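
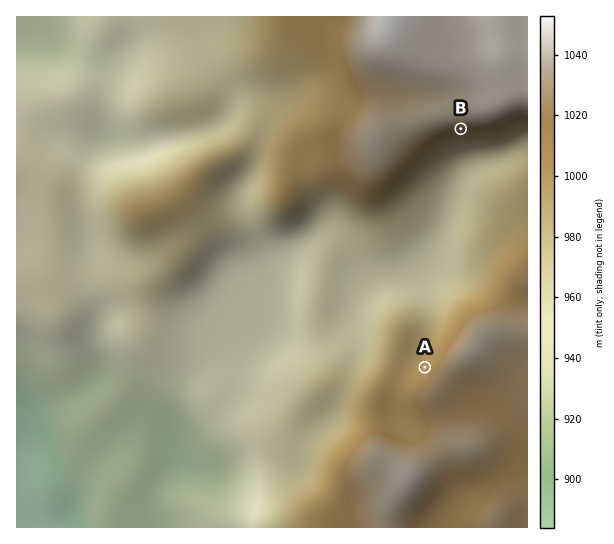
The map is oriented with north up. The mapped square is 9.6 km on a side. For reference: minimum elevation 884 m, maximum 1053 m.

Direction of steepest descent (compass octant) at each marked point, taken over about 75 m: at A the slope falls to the NW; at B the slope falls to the S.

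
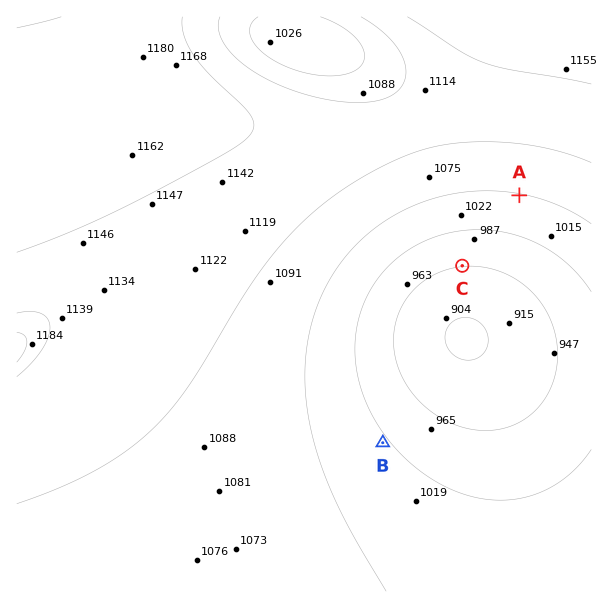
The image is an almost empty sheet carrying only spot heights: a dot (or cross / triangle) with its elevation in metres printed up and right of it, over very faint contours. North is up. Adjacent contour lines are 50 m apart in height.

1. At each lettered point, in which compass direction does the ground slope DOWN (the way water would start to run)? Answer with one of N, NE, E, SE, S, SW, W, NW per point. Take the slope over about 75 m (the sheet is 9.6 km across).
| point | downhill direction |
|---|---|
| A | S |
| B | NE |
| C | S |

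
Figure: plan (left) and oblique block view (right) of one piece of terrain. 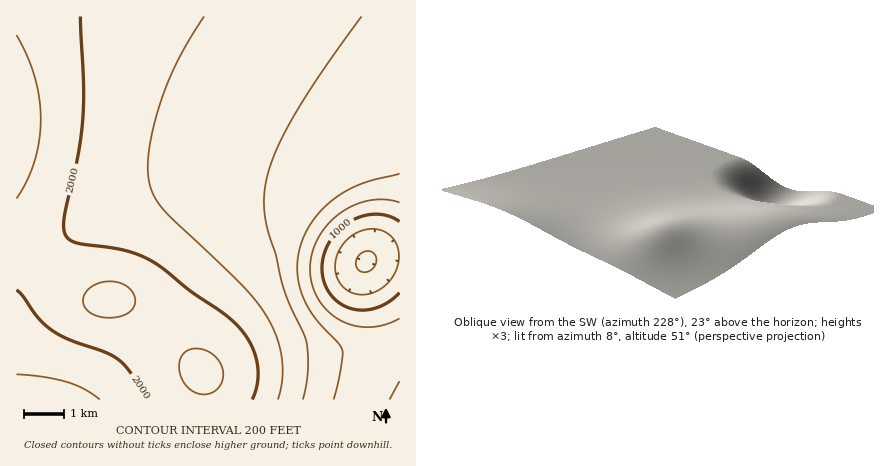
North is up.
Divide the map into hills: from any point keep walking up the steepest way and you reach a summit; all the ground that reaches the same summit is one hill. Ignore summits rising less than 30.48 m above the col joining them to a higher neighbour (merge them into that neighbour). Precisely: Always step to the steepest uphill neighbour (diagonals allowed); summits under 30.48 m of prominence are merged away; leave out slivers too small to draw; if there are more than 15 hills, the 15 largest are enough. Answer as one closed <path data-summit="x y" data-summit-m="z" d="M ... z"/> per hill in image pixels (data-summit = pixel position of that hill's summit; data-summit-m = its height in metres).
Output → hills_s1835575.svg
<path data-summit="16 124" data-summit-m="712" d="M400 16l-384 0 0 274 30-36 48-36 56-28 26-8 26-4 54 2 54 14 8 6 18 18 20 26 10 17 14-4 20-1z"/><path data-summit="108 300" data-summit-m="687" d="M240 178l-48 1-42 11-56 28-48 36-21 24-9 14 0 108 384 0 0-144-20 1-14 4-20-31-32-34-38-12z"/>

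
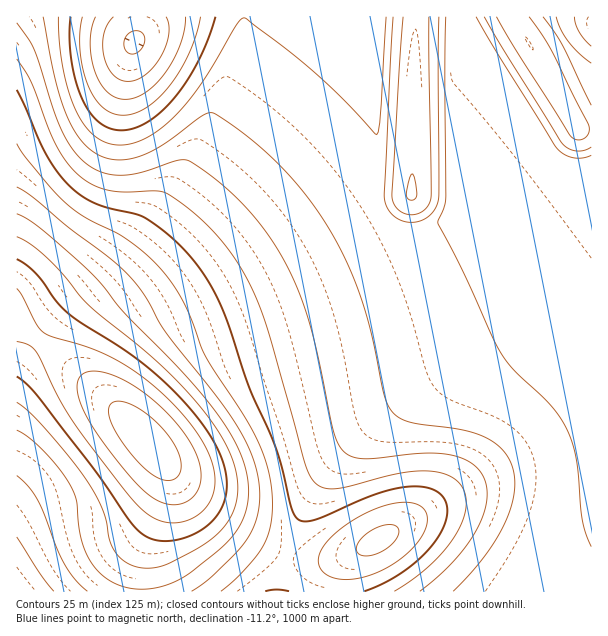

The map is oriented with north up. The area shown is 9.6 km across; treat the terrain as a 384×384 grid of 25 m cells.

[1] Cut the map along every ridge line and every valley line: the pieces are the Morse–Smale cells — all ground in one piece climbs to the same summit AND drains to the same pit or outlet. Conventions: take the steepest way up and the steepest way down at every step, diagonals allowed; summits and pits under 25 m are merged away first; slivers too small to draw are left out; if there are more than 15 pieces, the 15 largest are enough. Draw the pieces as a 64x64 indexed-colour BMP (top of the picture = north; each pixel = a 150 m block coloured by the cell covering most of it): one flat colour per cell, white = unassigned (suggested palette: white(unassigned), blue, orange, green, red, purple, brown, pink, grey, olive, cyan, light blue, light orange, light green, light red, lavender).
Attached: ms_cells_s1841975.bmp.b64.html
<image width="64" height="64" href="data:image/bmp;base64,Qk12CAAAAAAAAHYAAAAoAAAAQAAAAEAAAAABAAQAAAAAAAAIAAATCwAAEwsAABAAAAAAAAAA////ALR3HwAOf/8ALKAsACgn1gC9Z5QAS1aMAMJ34wB/f38AIr28AM++FwDox64AeLv/AIrfmACWmP8A1bDFAERERERERERmZmZmZmZmaqqqozMzMzMzMzMzMzMzMzMzRERERERERGZmZmZmZmZqqqqqMzMzMzMzMzMzMzMzMzNEREREREREZmZmZmZmZmaqqqozMzMzMzMzMzMzMzMzM0RERERERERmZmZmZmZmZqqjqqMzMzMzMzMzMzMzMzMzRERERERERGZmZmZmZmZiMzMzMzMzMzMzMzMzMzMzMzNERERERERERmZmZmZmYiIjMzMzMzMzMzMzMzMzMzMzM0RERERERERGZmZmZmIiIiMzMzMzMzMzMzMzMzMzMzMzRERERERERERmZmZmIiIiIzMzMzMzMzMzMzMzMzMzMzNERERERERERGZmZiIiIiIiMzMzMzMzMzMzMzMzMzMzM0REREREREREZmZiIiIiIiIzMzMzMzMzMzMzMzMzMzMzRERERERERERGZiIiIiIiIiMzMzMzMzMzMzMzMzMzMzNEREREREREREZiIiIiIiIiIzMzMzMzMzMzMzMzMzMzM0RERERERERERiIiIiIiIiIiMzMzMzMzMzMzMzMzMzMzRERERERERERCIiIiIiIiIiIjMzMzMzMzMzMzMzMzMzNERERERERERCIiIiIiIiIiIiIzMzMzMzMzMzMzMzMzM0REREREREREIiIiIiIiIiIiIjMzMzMzMzMzMzMzMzMzREREREREREIiIiIiIiIiIiIiIzMzMzMzMzMzMzMzMzNEREREREREIiIiIiIiIiIiIiIiMzMzMzMzMzMzMzMzM0REREREREIiIiIiIiIiIiIiIiIiMzMzMzMzMzMzMzMzREREREREIiIiIiIiIiIiIiIiIiIjMzMzMzMzMzMzMzNEREREREIiIiIiIiIiIiIiIiIiIiIzMzMzMzMzMzMzM0REREREEiIiIiIiIiIiIiIiIiIiIiIzMzMzMzMzMzMzREREREESIiIiIiIiIiIiIiIiIiIiIiMzMzMzMzMzMzNEREREERIiIiIiIiIiIiIiIiIiIiIiIiMzMzMzMzMzM0REREERESIiIiIiIiIiIiIiIiIiIiIiIjMzMzMzMzMzRERBEREREiIiIiIiIiIiIiIiIiIiIiIiIjMzMzMzMzNERBERERESIiIiIiIiIiIiIiIiIiIiIiIiIjMzMzMzM0RBEREREREiIiIiIiIiIiIiIiIiIiIiIiIiIjMzMzMzRBERERERERIiIiIiIiIiIiIiIiIiIiIiIiIiIjMzMzMRERERERERESIiIiIiIiIiIiIiIiIiIiIiIiIiIjMzMxERERERERERESIiIiIiIiIiIiIiIiIiIiIiIiIiIzMzERERERERERERERIiIiIiIiIiIiIiIiIiIiIiIiIiIzMRERERERERERERERIiIiIiIiIiIiIiIiIiIiIiIiIiMxERERERERERERERERIiIiIiIiIiIiIiIiIiIiIiIiIiERERERERERERERERERIiIiIiIiIiIiIiIiIiIiIiIiIRERERERERERERERERERIiIiIiIiIiIiIiIiIiIiIiIhERERERERERERERERERERIiIiIiIiIiIiIiIiIiIiIiERERERERERERERERERERERIiIiIiIiIiIiIiIiIiIiIRERERERERERERERERERERERIiIiIiIiIiIiIiIiIiIhERERERERERERERERERERERESIiIiIiIiIiIiIiIiIiERERERERERERERERERERERERESIiVVVSIiIiIiIiIiIRERERERERERERERERERERERERESVVVVVSIiIiIiIiIhERERERERERERERERERERERERERhVVVVVUiIiIiIiIiERERERERERERERERERERERERERGIhVVVVVUiIiIiIiIREREREREREREREREREREREREREYiIVVVVVVIiIiIiIhERERERERERERERERERERERERERiIhVVVVVVSIiIiIiERERERERERERERERERERERERERGIiFVVVVVVVSIiIiIREREREREREREREREREREREREREYiIVVVVVVVVUiIndxERERERERERERERERERERERERERiIhVVVVVVVVVJ3d3ERERERERERERERERERERERERERGIiFVVVVVVVVVXd3cREREREREREREREREREREREREREYiIVVVVVVVVVXd3dxERERERERERERERERERERERERERiIhVVVVVVVVXd3d3ERERERERERERERERERERERERERGIiFVVVVVVVVd3d5kREREREREREREREREREREREREREYiIVVVVVVVVd3d5mRERERERERERERERERERERERERERiIhVVVVVVVV3d3mZERERERERERERERERERERERERERGIiFVVVVVVV3d3mZkREREREREREREREREREREREREREYiIVVVVVVV3d3eZmRERERERERERERERERERERERERERiIhVVVVVVXd3eZmbERERERERERERERERERERERERERGIiFVVVVVXd3d5mZsREREREREREREREREREREREREREYiIVVVVVXd3d5mZuxERERERERERERERERERERERERERiIhVVVVVd3d5mZu7ERERERERERERERERERERERERERGIiFVVVVd3d3mZm7sREREREREREREREREREREREREREYiIVVVVV3d3mZm7uxERERERERERERERERERERERERERiIhVVVV3d3mZmbu7"/>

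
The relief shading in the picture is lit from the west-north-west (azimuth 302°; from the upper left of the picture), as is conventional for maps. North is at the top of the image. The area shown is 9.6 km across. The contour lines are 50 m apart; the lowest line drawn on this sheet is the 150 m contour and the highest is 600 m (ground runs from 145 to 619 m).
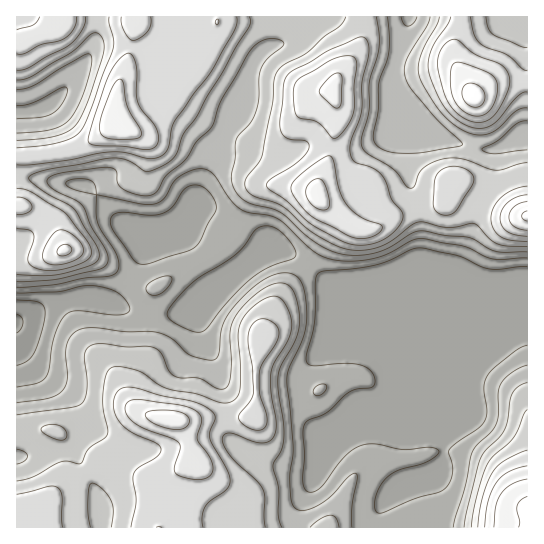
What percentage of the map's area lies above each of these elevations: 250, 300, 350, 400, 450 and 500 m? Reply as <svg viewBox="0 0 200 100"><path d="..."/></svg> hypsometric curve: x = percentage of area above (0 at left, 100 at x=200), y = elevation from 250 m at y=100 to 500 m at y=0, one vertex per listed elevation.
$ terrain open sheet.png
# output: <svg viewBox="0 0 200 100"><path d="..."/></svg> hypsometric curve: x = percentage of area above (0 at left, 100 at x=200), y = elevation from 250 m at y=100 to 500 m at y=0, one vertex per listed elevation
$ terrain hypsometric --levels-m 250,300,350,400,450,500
<svg viewBox="0 0 200 100"><path d="M160 100l-26-20-25-20-29-20-31-20-30-20"/></svg>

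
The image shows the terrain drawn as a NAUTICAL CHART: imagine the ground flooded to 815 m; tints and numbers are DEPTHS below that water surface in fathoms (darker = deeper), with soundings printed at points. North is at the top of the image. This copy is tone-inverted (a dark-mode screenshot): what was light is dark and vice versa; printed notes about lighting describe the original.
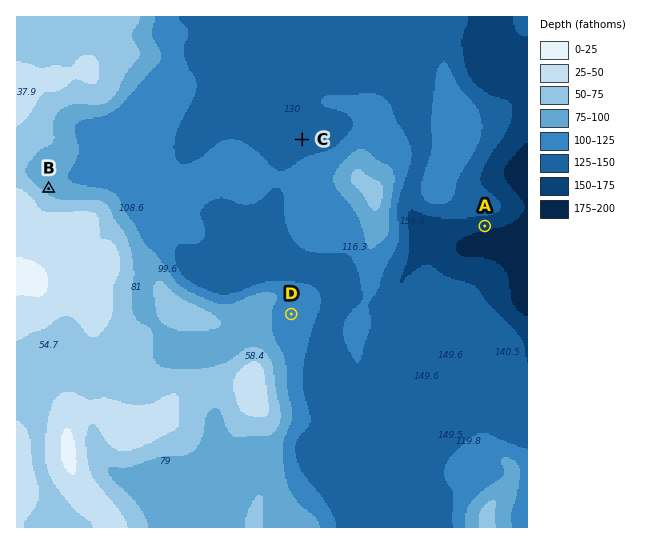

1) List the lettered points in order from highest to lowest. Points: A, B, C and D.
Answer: B D C A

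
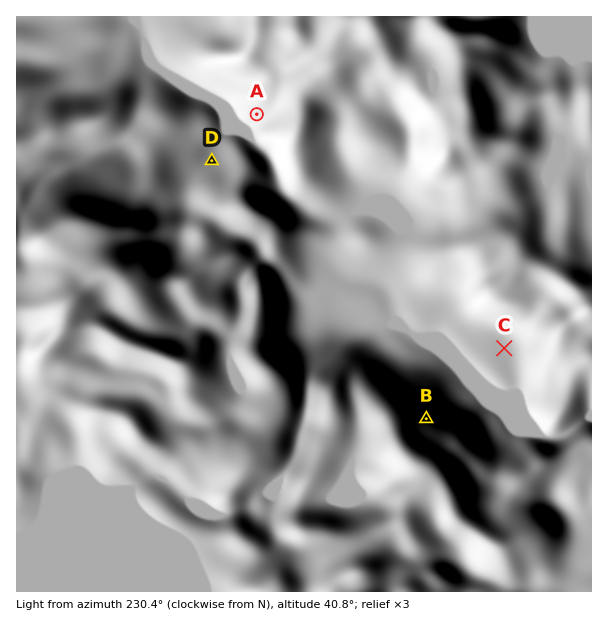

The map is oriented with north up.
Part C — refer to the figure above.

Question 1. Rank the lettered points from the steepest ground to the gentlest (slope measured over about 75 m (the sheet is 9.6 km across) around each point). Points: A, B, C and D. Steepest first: B A D C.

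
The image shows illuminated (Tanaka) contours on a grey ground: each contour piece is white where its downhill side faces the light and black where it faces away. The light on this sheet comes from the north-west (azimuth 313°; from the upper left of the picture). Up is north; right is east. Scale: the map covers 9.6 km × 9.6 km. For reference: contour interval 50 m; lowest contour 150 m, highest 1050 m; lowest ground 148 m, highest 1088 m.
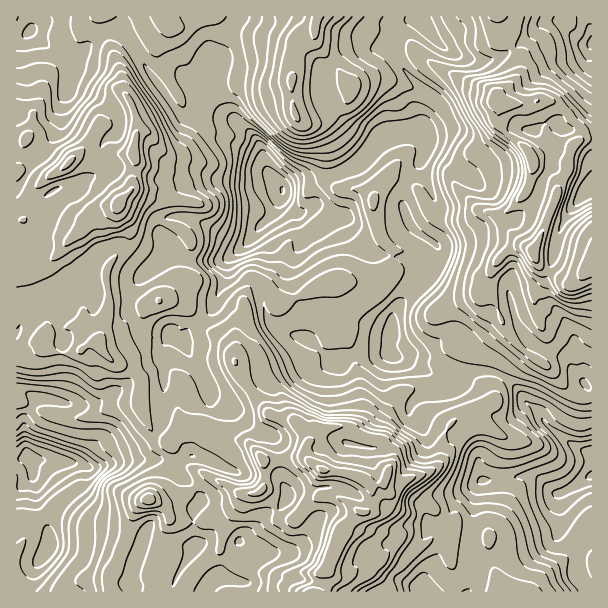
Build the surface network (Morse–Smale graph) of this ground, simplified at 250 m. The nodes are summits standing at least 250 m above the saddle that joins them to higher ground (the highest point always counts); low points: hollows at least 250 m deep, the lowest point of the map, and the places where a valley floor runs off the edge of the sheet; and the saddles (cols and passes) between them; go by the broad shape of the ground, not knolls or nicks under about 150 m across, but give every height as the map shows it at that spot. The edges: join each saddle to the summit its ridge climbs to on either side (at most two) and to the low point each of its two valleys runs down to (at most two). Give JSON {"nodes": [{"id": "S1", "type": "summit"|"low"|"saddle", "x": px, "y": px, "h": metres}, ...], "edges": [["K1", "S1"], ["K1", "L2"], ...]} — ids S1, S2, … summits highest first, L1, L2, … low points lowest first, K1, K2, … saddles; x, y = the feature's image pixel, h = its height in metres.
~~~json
{"nodes": [
{"id": "S1", "type": "summit", "x": 591, "y": 269, "h": 1088},
{"id": "S2", "type": "summit", "x": 323, "y": 470, "h": 1067},
{"id": "S3", "type": "summit", "x": 119, "y": 206, "h": 981},
{"id": "S4", "type": "summit", "x": 315, "y": 29, "h": 871},
{"id": "L1", "type": "low", "x": 282, "y": 191, "h": 148},
{"id": "L2", "type": "low", "x": 30, "y": 461, "h": 164},
{"id": "L3", "type": "low", "x": 591, "y": 476, "h": 188},
{"id": "L4", "type": "low", "x": 591, "y": 44, "h": 432},
{"id": "K1", "type": "saddle", "x": 513, "y": 48, "h": 753},
{"id": "K2", "type": "saddle", "x": 156, "y": 435, "h": 696},
{"id": "K3", "type": "saddle", "x": 396, "y": 35, "h": 585},
{"id": "K4", "type": "saddle", "x": 105, "y": 33, "h": 577},
{"id": "K5", "type": "saddle", "x": 470, "y": 534, "h": 568},
{"id": "K6", "type": "saddle", "x": 272, "y": 293, "h": 565},
{"id": "K7", "type": "saddle", "x": 500, "y": 374, "h": 541}],
"edges": [["K1", "S1"], ["K1", "L1"], ["K1", "L4"], ["K2", "S2"], ["K2", "S3"], ["K2", "L1"], ["K2", "L2"], ["K3", "S1"], ["K3", "S4"], ["K3", "L1"], ["K4", "S3"], ["K4", "S4"], ["K4", "L1"], ["K5", "S2"], ["K5", "L1"], ["K5", "L3"], ["K6", "S1"], ["K6", "S2"], ["K6", "L1"], ["K7", "S1"], ["K7", "S2"], ["K7", "L1"], ["K7", "L3"]]}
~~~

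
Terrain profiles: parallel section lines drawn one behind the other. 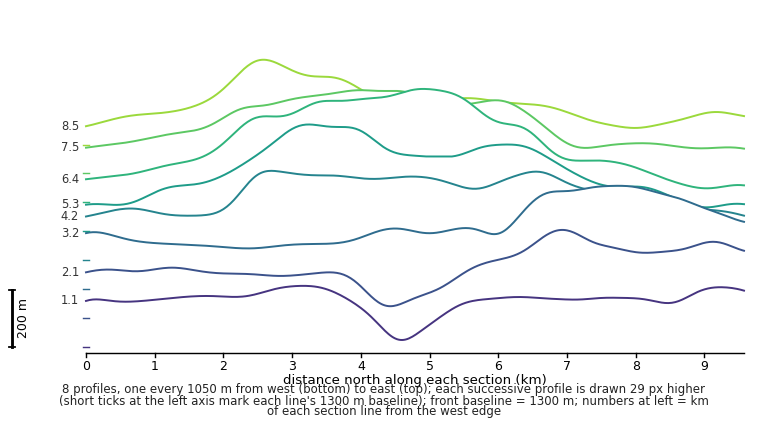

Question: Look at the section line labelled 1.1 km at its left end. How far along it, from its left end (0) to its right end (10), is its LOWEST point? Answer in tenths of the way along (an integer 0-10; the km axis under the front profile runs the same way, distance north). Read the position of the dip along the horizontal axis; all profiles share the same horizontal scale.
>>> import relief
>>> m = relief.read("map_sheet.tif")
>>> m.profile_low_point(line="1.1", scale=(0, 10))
5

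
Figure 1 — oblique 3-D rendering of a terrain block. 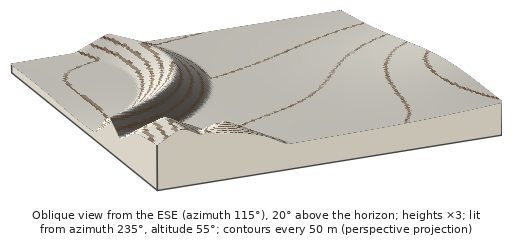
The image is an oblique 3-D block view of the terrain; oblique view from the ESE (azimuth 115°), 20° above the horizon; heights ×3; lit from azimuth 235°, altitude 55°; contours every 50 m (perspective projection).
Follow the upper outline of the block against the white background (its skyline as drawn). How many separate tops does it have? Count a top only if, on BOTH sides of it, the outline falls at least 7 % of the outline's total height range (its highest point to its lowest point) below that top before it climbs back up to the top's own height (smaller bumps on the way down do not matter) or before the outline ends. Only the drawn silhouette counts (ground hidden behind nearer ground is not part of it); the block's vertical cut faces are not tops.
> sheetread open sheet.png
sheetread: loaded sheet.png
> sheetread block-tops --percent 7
2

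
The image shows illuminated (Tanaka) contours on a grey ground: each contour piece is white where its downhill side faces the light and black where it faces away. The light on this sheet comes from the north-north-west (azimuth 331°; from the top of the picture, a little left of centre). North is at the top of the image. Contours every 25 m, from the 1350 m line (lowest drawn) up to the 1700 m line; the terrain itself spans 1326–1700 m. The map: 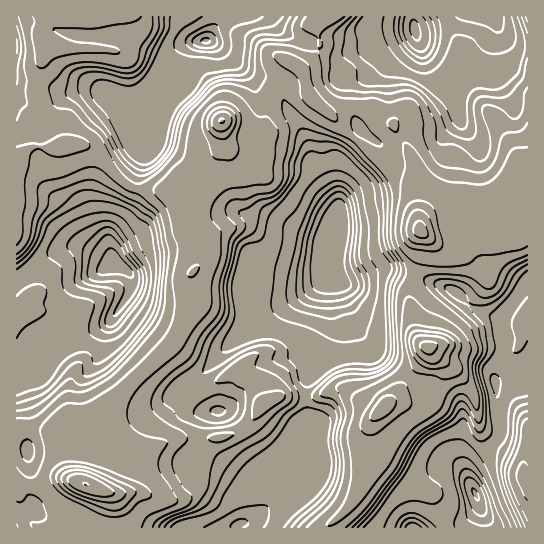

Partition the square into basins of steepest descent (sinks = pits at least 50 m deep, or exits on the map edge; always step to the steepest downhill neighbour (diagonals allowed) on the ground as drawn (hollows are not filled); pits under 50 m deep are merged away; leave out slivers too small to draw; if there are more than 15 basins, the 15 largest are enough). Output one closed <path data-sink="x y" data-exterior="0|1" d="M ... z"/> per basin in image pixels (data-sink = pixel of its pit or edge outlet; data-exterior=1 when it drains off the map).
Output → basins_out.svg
<path data-sink="334 235" data-exterior="0" d="M303 75l-29 16-5 4-4 28-4 8-7 8-17 5-8 0-3-4-1 6-5 5-5 14-9 8-15 8-6 6-1 14 3 9 0 13 13 15 5 12 0 5-14 20 2 30-4 12-16 28-48 42-6 10-18 16-6 14-24-6-10 0-11 10-28-3-6 3 1 97 90 0 4-17 0-14-2-5 30 0 22 8 22-1 14-14 2-16 10-27 6-5 14-1 14-7 10-10 10-16 16-7 34 1 26-9 8 3 27 18 7 2 19-20 24-32 4-12-8-5-5-9-6-26 4-33 8-25-2-34 5-21-7-27-10-21-17-25-17-12-19-4-8 2-12 6-7-1-16-15z"/><path data-sink="115 265" data-exterior="0" d="M79 144l-14 4-32-1-6 2-11 13 1 269 5-3 28 3 11-10 10 0 24 6 6-14 33-34 32-27 14-17 13-30-2-30 14-20 0-5-5-12-13-15-4-32-17 1-33-4-12-7-26-30z"/><path data-sink="475 494" data-exterior="0" d="M501 212l-10 4-54 0-14 7-3 6 1 20-8 25-4 33 6 26 5 9 8 5 0 4-28 40-27 27-2 7 4 26 6 14 30 23 19 7 6 7 9 26 83-1 0-50-4-3 0-23 4-10 0-208-9-1z"/><path data-sink="206 41" data-exterior="0" d="M321 16l-228 0 0 30-2 2-26 0-10-4-14-2 2 13-7 39 5 8 8 23 8 8 6 14 16-3 12 4 14 13 17 20 11 7 48 4 10-11 15-8 9-8 5-14 5-5 0-9 4 7 8 0 17-5 7-8 4-8 4-28 5-4 27-14 2-4-6-7 6 1 4-3 12-14 1-9-4-18z"/><path data-sink="415 30" data-exterior="0" d="M527 16l-205 0-5 5-1 8 4 18-13 17-8 3 4 4 5 20 3 6 19 16 24-8 19 4 20 16 14 21 13 29 4 19-5 21 2 13 2-5 14-7 58-1 6-4 16-22 11-3z"/><path data-sink="241 523" data-exterior="0" d="M339 388l-26 9-34-1-16 7-10 16-10 10-14 7-14 1-6 5-10 27-2 16-14 14-22 1-22-8-30 0 2 5 0 14-3 16 218 1 23-22 11-19 7-25 6-12-2-25 2-7 7-7-6-2-27-18z"/><path data-sink="413 527" data-exterior="1" d="M374 447l-21 54-26 26 116 1 1-3-9-26-5-4-19-7-26-20-8-10z"/><path data-sink="17 46" data-exterior="1" d="M49 16l-33 1 1 144 10-12 6-2 32 0-4-2-4-12-8-8-8-23-5-8 7-39-3-24z"/>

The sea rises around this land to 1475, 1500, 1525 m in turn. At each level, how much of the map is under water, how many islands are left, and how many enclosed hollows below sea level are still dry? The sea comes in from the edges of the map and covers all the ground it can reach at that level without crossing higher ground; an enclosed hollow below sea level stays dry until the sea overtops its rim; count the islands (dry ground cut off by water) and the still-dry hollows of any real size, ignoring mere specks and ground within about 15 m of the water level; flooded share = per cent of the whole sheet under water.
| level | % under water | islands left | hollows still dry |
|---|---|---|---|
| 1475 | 24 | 0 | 1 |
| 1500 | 42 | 0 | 1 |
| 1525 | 51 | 0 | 0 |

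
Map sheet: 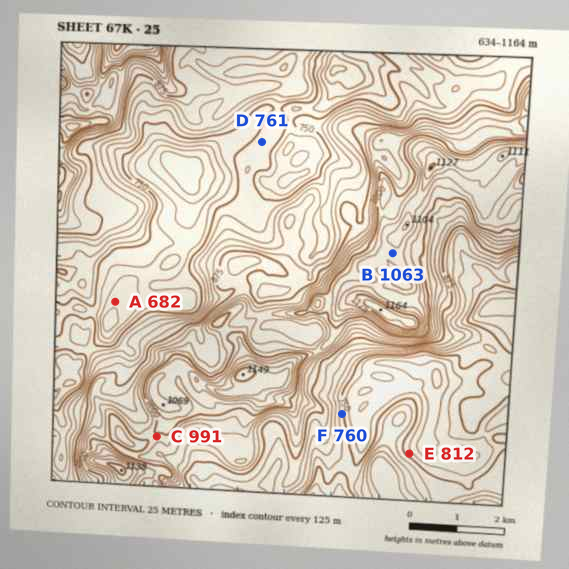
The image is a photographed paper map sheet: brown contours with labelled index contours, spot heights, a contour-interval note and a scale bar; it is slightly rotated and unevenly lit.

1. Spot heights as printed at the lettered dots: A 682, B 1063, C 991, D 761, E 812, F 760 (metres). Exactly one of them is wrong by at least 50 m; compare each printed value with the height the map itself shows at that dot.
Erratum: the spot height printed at E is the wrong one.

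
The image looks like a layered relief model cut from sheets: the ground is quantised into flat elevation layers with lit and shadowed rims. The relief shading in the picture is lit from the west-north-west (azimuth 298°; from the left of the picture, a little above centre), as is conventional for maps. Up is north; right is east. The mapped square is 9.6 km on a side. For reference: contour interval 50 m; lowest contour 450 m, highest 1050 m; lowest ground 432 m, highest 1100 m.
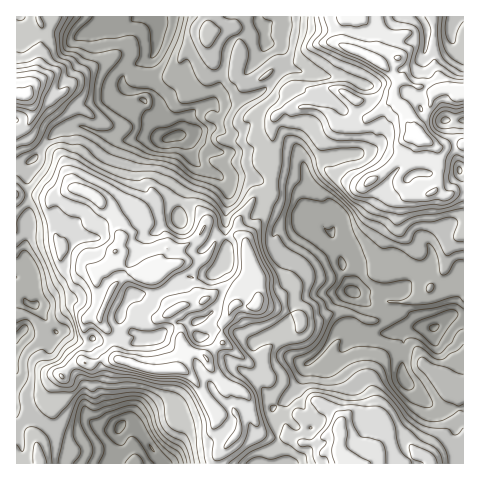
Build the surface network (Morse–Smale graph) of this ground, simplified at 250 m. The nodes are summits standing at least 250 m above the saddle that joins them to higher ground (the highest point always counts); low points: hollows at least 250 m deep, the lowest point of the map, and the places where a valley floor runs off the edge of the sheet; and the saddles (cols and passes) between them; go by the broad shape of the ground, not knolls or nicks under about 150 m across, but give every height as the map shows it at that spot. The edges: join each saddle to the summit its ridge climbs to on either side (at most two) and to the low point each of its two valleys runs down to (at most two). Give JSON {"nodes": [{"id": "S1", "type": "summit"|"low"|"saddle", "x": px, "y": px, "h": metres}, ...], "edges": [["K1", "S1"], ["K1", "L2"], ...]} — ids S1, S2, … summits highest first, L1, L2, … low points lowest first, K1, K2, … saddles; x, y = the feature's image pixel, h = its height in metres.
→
{"nodes": [
{"id": "S1", "type": "summit", "x": 167, "y": 370, "h": 1100},
{"id": "S2", "type": "summit", "x": 354, "y": 50, "h": 1094},
{"id": "S3", "type": "summit", "x": 26, "y": 95, "h": 1084},
{"id": "L1", "type": "low", "x": 176, "y": 136, "h": 432},
{"id": "L2", "type": "low", "x": 120, "y": 427, "h": 432},
{"id": "L3", "type": "low", "x": 434, "y": 328, "h": 444},
{"id": "L4", "type": "low", "x": 452, "y": 21, "h": 710},
{"id": "K1", "type": "saddle", "x": 413, "y": 84, "h": 1003},
{"id": "K2", "type": "saddle", "x": 28, "y": 195, "h": 790},
{"id": "K3", "type": "saddle", "x": 272, "y": 182, "h": 769},
{"id": "K4", "type": "saddle", "x": 42, "y": 146, "h": 722},
{"id": "K5", "type": "saddle", "x": 130, "y": 70, "h": 560}],
"edges": [["K1", "S2"], ["K1", "L1"], ["K1", "L4"], ["K2", "S1"], ["K2", "L1"], ["K2", "L2"], ["K3", "S2"], ["K3", "S1"], ["K3", "L1"], ["K3", "L3"], ["K4", "S1"], ["K4", "S3"], ["K4", "L1"], ["K5", "S2"], ["K5", "S3"], ["K5", "L1"]]}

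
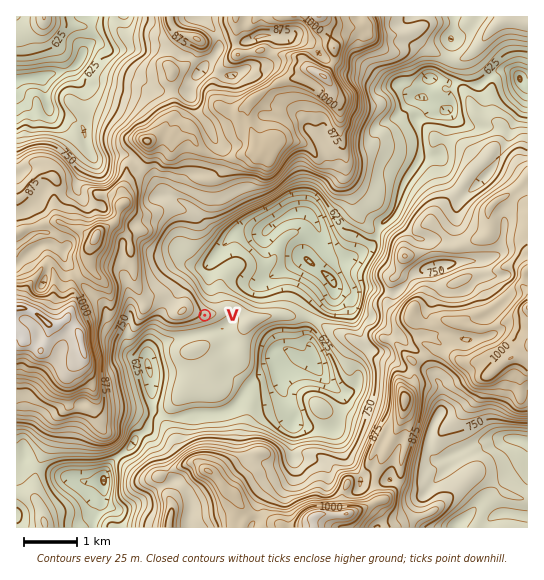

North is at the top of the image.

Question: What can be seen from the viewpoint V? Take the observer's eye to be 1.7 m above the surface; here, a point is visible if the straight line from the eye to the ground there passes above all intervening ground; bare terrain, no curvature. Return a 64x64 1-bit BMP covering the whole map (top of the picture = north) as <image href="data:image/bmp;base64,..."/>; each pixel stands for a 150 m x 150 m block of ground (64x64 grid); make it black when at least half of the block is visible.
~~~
<image width="64" height="64" href="data:image/bmp;base64,Qk0+AgAAAAAAAD4AAAAoAAAAQAAAAEAAAAABAAEAAAAAAAACAAATCwAAEwsAAAIAAAAAAAAA////AAAAAAABgAAAsAAAAACAAAP4AAAAAAAAB7/gAAAAAAAGH/wAAAAAABwfjgAAAAAAPB+IAAAAA8B4H+gAAAAH8fwf8AAAAAf/+B/wAAAAA///P/gAAAAB////+AAAAAw////8AAAAHD//jn0AAAAfAA8MfwAAAB8ABAx/AAAAPwAAD/+AAAA/AAAP/4AAAD4P4Af/AAAAPA/wAN8AYAB4B/AA38DwAHAB8ADfwTgAYAH4AP+H/ADgB/gA7zA/AMAD+AHsYA8AwAB4Ad/AAwGAABgAH4ABAQAHnAAfgAEAAAZwAB/AAQAAAAAAHMAAAAAAAAAe4AAAAAAAAB5gAgAAAAAAPgMDAAAAAAA/AA8AAAAAAD+ABwAAAAAA/wADAAAAAAH/AAMAAIAAP/8AAQAAQ4Az8/AAAAT/4Afh8AAABz/8D+DwIAAHA///+HAwAAMP///gcAAAAR///8AwAAAB////wBEBAAD8f//AAYEAAP///8ADxwAB/5w9gAPmAAPuADiAAeAAAEQAAIABAAAAAAAAgAAAAAAAAACAAAAAAAAAAYAAQAAAAAABgAAAAAAAAAMAAAAAAAAAAAAAAAAAAAACAAAAAAAAAAAAAAAAAAAAAAAAAAAAAAAAAAAAAAAAAAAAAAAAAAAAAAAAAAAAAAAAAAAAAAAAAAAAAAAAAAAAAAAAAA=="/>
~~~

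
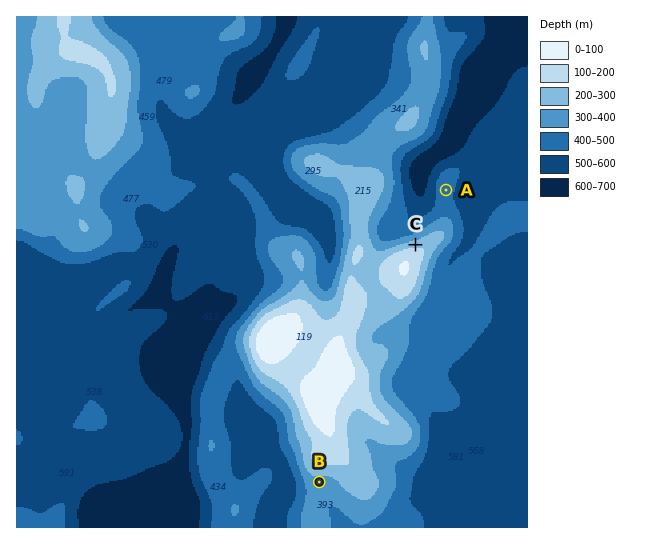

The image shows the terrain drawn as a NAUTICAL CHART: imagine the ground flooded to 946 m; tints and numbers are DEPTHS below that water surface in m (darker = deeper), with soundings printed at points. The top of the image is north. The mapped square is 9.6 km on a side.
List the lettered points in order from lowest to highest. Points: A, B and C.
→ A B C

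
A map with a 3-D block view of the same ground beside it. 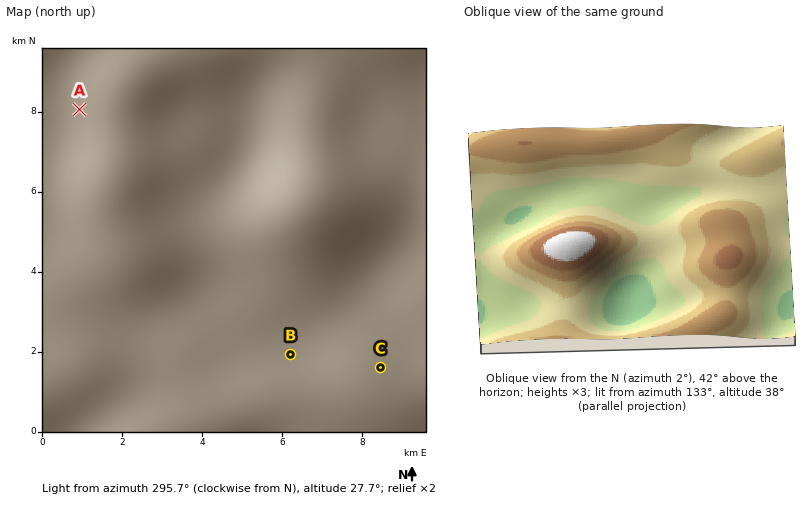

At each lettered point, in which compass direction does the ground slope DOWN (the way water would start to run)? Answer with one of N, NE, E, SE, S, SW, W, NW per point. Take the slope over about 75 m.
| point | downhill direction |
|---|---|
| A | W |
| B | N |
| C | N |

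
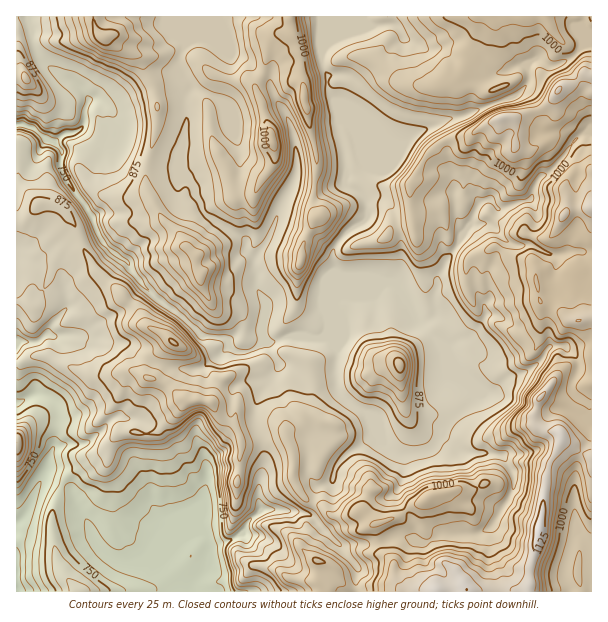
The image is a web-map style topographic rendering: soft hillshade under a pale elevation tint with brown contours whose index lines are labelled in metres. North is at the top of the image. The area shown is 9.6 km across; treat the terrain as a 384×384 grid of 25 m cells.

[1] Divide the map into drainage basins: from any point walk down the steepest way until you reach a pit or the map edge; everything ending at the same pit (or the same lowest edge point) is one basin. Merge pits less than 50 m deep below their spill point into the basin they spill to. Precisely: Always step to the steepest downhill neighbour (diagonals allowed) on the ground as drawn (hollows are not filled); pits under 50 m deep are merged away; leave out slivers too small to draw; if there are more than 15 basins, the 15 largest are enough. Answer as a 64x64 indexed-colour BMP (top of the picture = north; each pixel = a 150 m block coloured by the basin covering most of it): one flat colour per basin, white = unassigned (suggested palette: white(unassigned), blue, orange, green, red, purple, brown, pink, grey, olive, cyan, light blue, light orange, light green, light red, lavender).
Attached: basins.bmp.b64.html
<image width="64" height="64" href="data:image/bmp;base64,Qk12CAAAAAAAAHYAAAAoAAAAQAAAAEAAAAABAAQAAAAAAAAIAAATCwAAEwsAABAAAAAAAAAA////ALR3HwAOf/8ALKAsACgn1gC9Z5QAS1aMAMJ34wB/f38AIr28AM++FwDox64AeLv/AIrfmACWmP8A1bDFABERERERERERERERERERERERERERERERERERERETMzMzERERERERERERERERERERERERERERERERERERERMzMzMREREREREREREREREREREREREREREREREREREREzMzMxERERERERERERERERERERERERERERERERERERETMzMzEREREREREREREREREREREREREREREREREREREREzMzMRERERERERERERERERERERERERERERERERERERETMzMxERERERERERERERERERERERERERERERERERERERMzMzEREREREREREREREREREREREREREREREREREREREzMzMREREREREREREREREREREREREREiIhERERERERETMzMxERERERERERERERERERERERERESIiIREREREREREzMzERERERERERERERERERERERERERIiIiIRERERERETMzMREREREREREREREREREREREREREiIiIiIiIRERERMzMxEREREREREREREREREREREREREiIiIiIiIiIhEREzMzERERERERERERERERERERERESIiIiIiIiIiIiERETMzMRERERERERERERERERERERESIiIiIiIiIiIiIiIiMzMxERERERERERERERERERERERIiIiIiIiIiIiIiIiIjMxERERERERERERERERERERERESIiIiIiIiIiIiIiIiMRERERERERERERERERESIhERERIiIiIiIiIiIiIiIiIRERERERERERERERERESIiIiEREiIiIiIiIiIiIiIiERERERERERERERERERESIiIiIiIiIiIiIiIiIiIiIiIRERERERERERERERERESIiIiIiIiIiIiIiIiIiIiIiIhERERERERERERERERIiIiIiIiIiIiIiIiIiIiIiIiIiERERERERERERERESIiIiIiIiIiIiIiIiIiIiIiIiIiIhERERERERERERESIiIiIiIiIiIiIiIiIiIiIiIiIiIiIREREREREREREiIiIiIiIiIiIiIiIiIiIiIiIiIiIiIhERERERERERERIiIiIiIiIiIiIiIiIiIiIiIiIiIiIiEREREREREREREiIiIiIiIiIiIiIiIiIiIiIiIiIiIiIREREREREREREREiIiIiIiIiIiIiIiIiIiIiIiIiIiIhERERERERERERESIiIiIiIiIiIiIiIiIiIiIiIiIiIiIREREREREREREiIiIiIiIiIiIiIiIiIiIiIiIiIiIiIhEREREREREREiIiIiIiIiIiIiIiIiIiIiIiIiIiIiIiEREREREREREiIiIiIiIiIiIiIiIiIiIiIiIiIiIiIiEREREREREREiIiIiIiIiIiIiIiIiIiIiIiIiIiIiIhEREREREREREiIiIiIiIiIiIiIiIiIiIiIiIiIiIiIiEREREREREREiIiIiIiIiIiIiIiIiIiIiIiIiIiIiIiIREREREREREiIiIiIiIiIiIiIiIiIiIiIiIiIiIiIiIhEREREREREiIiIiIiIiIiIiIiIiIiIiIiIiIiIiIiIhERERERERESIiIiIiIiIiIiIiIiIiIiIiIiIiIhIiIRERERERERESIiIiIiIiIiIiIiIiIiIiIiIiIiIhERERERERERERERIiIiIiIhIiIiIiIiIiIiIiIiIiIhEREREREREREREREiIiIiIhESIiIiIiIiIiIiIiIiIiEREREREREREhEREiIiIiIhERIiIiIiIiIiIiIiIiIiERERERERERESIREiIiIiIiERESIiIiIiIhEiIiIiIRIRERERERERERIiIiIiIiIiERERESIiIiIiEREiIiIhEREREREREREREiIiIiIiIiIREREREREiIiIRESIiIiERERERERERERESIiIiIiIiIRERERERESIiIhERERERERERERERERERERIiIiIiIiIhEREREREREiIiEREREREREREREREREREREiIiIiIiIiIRERERERERIiIRERERERERERERERERERESIiIiIiIiIhEREREREREiIhERERERERERERERERERERIiIiIiIiIiERERERERESIiEREREREREREREREREREREiIiIiIiIiIRERERERESIiIRERERERERERERERERERESIiIiIiIiIiERERERERIiIhERERERERERERERERERERIiIiIiIiIiIREREREREiIhEREREREREREREREREREREiIiIiIiIiIhERERERESIiERERERERERERERERERERESIiIiIiIiIiERERERESIiIRERERERERERERERERERERIiIiIiIiIiERERERERIiIhEREREREREREREREREREREiIiIiIiIiIREREREREiIiERERERERERERERERERERESIiIiIiIiIhERERERESIiIRERERERERERERERERERERIiIiIiIiIhEREREREREiIhEREREREREREREREREREREiIiIiIiIiERERERERESIhERERERERERERERERERERESIiIiIiIhERERERERERIiERERERERERERERERERERERIiIiIiIRERERERERERESIREREREREREREREREREREREiIiIiIRERERERERERERERERERERERERERERERERERESIiIiIhERERERERERERERERERERERERERERERERERER"/>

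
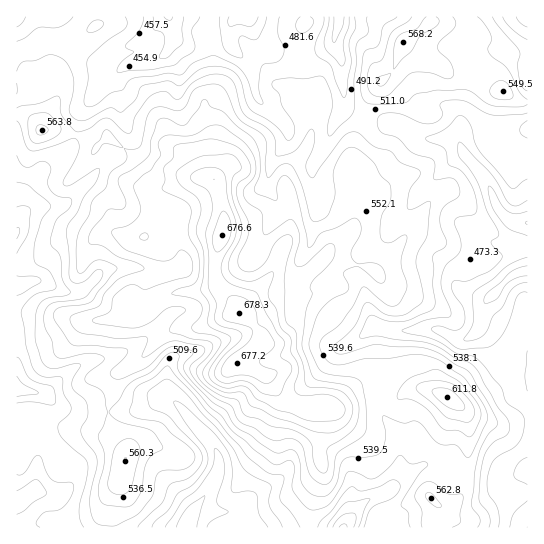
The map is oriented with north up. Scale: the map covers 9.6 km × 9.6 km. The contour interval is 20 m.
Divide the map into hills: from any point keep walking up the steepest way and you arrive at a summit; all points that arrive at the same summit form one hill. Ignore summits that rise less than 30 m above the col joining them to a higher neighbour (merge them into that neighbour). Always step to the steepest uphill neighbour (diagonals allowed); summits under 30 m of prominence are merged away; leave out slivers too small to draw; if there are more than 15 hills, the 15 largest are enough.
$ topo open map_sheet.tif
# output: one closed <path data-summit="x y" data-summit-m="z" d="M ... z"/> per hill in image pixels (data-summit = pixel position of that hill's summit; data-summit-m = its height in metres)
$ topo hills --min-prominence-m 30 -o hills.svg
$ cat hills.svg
<path data-summit="239 313" data-summit-m="678" d="M338 16l-322 1 1 74 20 0 25-14 16-5 16-1 4-3 22 2-37 39-7 28-7 13-33 27-12 20 0 12-8 22 1 272 14-11 11 0 8 3 11-2 10-8 4-10-4-10-10-9-11-3-8 3-5 5 0-24 15-26 0-8-3-6 13 11 24 5 52-2 21-11 11-1 38 39 11 19 0 12-3 8-9 17-15 17-5 12 0 5 204 0 2-14-9-20 9-8 3-5 4-15 0-19-7-18-9-11-4-9 0-12 7-14-3-33 5-20 48-1 18 10 8 1 11-5 7-7 25 23 9 4 13 0 0-225-19 7-38-2-9 4-3 4-4-4-30 0-28-16-19-3-31-11-3-3-3-47-6-13 0-11 4-10z"/><path data-summit="403 42" data-summit-m="568" d="M527 16l-188 0-4 19 0 11 6 13 3 47 9 6 16 5 28 6 28 16 30 0 4 4 3-4 9-4 20 0 10 2 17-2 10-6z"/><path data-summit="125 461" data-summit-m="560" d="M170 399l-11 1-21 11-43 2-29-4-9-4-6-5 0 15-14 22 0 24 5-5 8-3 11 3 10 9 4 10-4 10-10 8-11 2-8-3-11 0-13 9-2 2 0 24 170 1 6-17 15-17 9-17 3-8 0-12-11-19z"/><path data-summit="447 397" data-summit-m="612" d="M481 328l-7 7-11 5-8-1-18-10-48 1-5 20 3 33-7 14 0 12 4 9 9 11 7 18 0 19-6 21 28-22 12 0 17 10 39 4 16 0 22-8 0-114-22-6z"/><path data-summit="431 498" data-summit-m="563" d="M434 465l-12 0-38 29 8 15 1 19 135-1-1-55-21 7-16 0-39-4z"/><path data-summit="42 130" data-summit-m="564" d="M109 68l-11 0-4 3-21 2-36 18-21 0 1 140 7-22 0-12 4-10 17-19 24-18 7-13 7-28 36-38z"/>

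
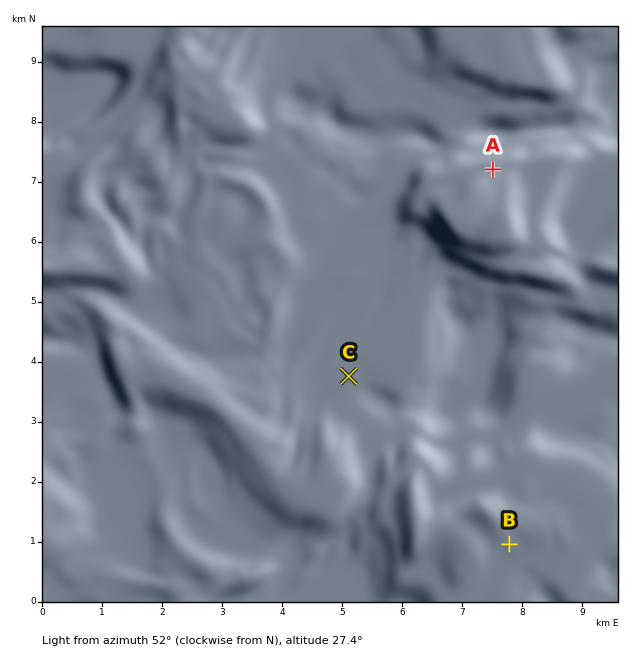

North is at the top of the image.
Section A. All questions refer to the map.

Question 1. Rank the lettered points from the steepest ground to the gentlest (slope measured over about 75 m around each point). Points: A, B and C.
A B C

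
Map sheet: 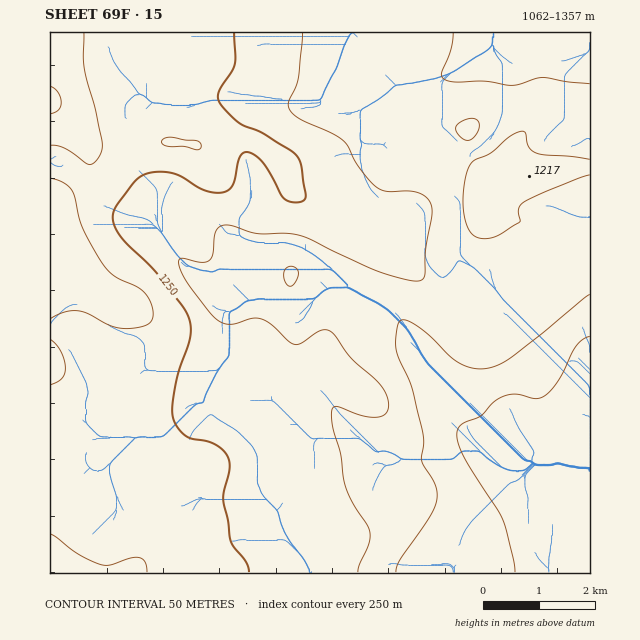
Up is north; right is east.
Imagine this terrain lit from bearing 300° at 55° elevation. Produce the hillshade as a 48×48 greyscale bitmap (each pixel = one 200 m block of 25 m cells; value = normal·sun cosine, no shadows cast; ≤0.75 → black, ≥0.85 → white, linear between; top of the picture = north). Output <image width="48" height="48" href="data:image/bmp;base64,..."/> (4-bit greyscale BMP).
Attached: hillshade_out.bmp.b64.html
<image width="48" height="48" href="data:image/bmp;base64,Qk32BAAAAAAAAHYAAAAoAAAAMAAAADAAAAABAAQAAAAAAIAEAAATCwAAEwsAABAAAAAAAAAAAAAAABEREQAiIiIAMzMzAERERABVVVUAZmZmAHd3dwCIiIgAmZmZAKqqqgC7u7sAzMzMAN3d3QDu7u4A////AKqqvMuYiImaqHZ5qqqGQzRnmrzJU1i8y6qrvMypiJmZmHeJqqqGQyNWirzJVGm8y6qrvN26mZmZmHeaqqqXZDI1eby4VHm8y5mqvM3LmaqYh3iauqmYhkMzWKu4VXm8y5maq8zKmqqYh3irupiJmHQyRpqoZoq8zJmaqru6maqod3m8y5iJqpdTNYmYd5q7u5maqrupiaqYd4m8y5h5q7l0NHiIiau7u5maq7upmZqXZnm8y5d4rMuWVXiHiru7q4maq7uqmaqXVXm8y5dnm8yoZnd3iru6qoiJq7uqqquoZXiry5dWiruYZneIiaq6qYeIq7uqqrupdnmru5dVeZmGVniIiJqqmYh4iaqqmrupiImrupdmeIdlRXmYd4mZmZiHeImZmqupmZmqqYdnd3ZURnmYiIiZmZmYh3d3iaqZqqqqmYeHdlREVniYiZiImZmqqXZVV5mZqqqqmImZdUNFZ3iIiZmHiJmqu6hTNoiJqrupiJq6hTNWd3d3iZl3eIiavLp0JXiImrupmau6hlVnd3ZlaJiHeIiJq8uVJHiImqqZqruph2eJiIZDNXiHeJiZq7umImiZqqiJvLmIh3iaqpdTI0Z3iJmZqqunMUeazKiK3bh3iIiru7l0IiNWeJmZqqqoQSab3riL7rh3iIirzLqHVCIjVpmaqZmYYiSL78mL/8l3iImrzLqYh1MhNJmaqpiIYySL3smc/9qIiIm7u6mZmHZCI5mqu6l3ZDWLzbmc/9uZmZq7uqmZmYdlRJqqu7qGREaKu6ic7tupmZqqqqmZmYh2Zpmqq7qFNGiZqpib3cuqmZmaqqmZqZiHeImZmql1RoiIiYiazMupmIiJqqmaqZh3iHiIiJh1aJh2eIeJq6qZmIeJqqmaqph3iHd3d3d3iZdWeHZnmZmZmYd4q6qZqpdmiHd3Zmd4q5ZWd2RGeZmZqYd4mrqZmpdWiYd2VWeJu5ZWiHVFeZmZqph4mrupmpdWiXdlRFZ5u5dmiZh3iZmJq6mImsypmZdmiXdlQ0Vou6h3iaqpmZmJq7upq8y5iIdVeJh2Q0RYq6l2ebu6mZmIm8u6q83KiHZEVbqYUzRWmql2aby6mJmJmru7u83LqZdlVcu5ZERVaJhkaby5h4iJqru7u8zdy7qYh7u5dlZmZ5hTabu5h3iZqqqqu7zNy7zLuqqpd4mpiJhUaauqmHiaqqqqq7q926vMy3iHeKvMu7lleqqqqpqruqqqq7qs25mru2ZmaKvdzMuHiqqaq7vN3buqu7qa3bmau1VVaKu7u7uompmZmqze/u3MzdyqzuyrzFVFaKqqqYmYiIh3iJrN7u7d3u7Lz/7d3XVFeaqqmGZ3d3dmZnirzdzM3e7czf7d7oZWiaqqqGVmd3ZmZmeau6qqu83MzN3M3YdmiaqruXVWd3d2ZmeKu5h4mqu7u7uqu4dniaqqupdmd4h3dmeLy5dmeJqru7qZqodniqqqqph2Z4iId2ebzKh2Z5qqu7qZmYdnmrqpqql2VniYh2ec3Ll2Z5qqu7qZmQ=="/>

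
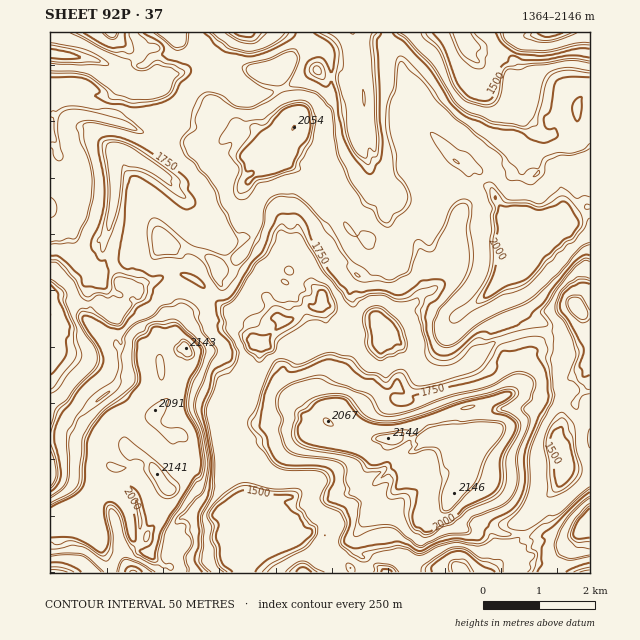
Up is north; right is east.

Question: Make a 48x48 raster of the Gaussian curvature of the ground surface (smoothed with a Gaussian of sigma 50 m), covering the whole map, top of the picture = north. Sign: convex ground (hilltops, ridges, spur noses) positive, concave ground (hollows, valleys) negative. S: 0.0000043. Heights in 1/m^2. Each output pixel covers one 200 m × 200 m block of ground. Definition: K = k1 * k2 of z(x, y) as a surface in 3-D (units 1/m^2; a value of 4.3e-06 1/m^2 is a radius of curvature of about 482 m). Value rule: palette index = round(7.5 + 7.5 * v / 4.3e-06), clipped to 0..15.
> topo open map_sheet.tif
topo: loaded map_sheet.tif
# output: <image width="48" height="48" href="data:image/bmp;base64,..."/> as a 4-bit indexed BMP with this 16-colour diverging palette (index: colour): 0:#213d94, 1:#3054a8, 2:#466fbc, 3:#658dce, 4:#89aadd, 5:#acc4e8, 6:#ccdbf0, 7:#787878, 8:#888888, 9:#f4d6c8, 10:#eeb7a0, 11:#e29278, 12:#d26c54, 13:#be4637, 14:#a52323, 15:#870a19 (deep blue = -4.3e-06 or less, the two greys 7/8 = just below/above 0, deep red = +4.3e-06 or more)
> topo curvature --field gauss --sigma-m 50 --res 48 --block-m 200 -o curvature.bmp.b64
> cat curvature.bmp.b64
<image width="48" height="48" href="data:image/bmp;base64,Qk32BAAAAAAAAHYAAAAoAAAAMAAAADAAAAABAAQAAAAAAIAEAAATCwAAEwsAABAAAAAAAAAAlD0hAKhUMAC8b0YAzo1lAN2qiQDoxKwA8NvMAHh4eACIiIgAyNb0AKC37gB4kuIAVGzSADdGvgAjI6UAGQqHAIZ5auyAeGZLiGh3+IfyLHlJifdpZ5h2SIiocgT+kal6h3Z3FndYeXsDd5eWaMU6p4eG6FF1eOd2h3d4lXD3eGboiIRZeGhNJ3Znh23SiHeod4d4nnVZibddddCTsVtV+XiHeoiXWmV3d3d4VWyIhjT5Nk6FqodWmZiHP0iHaJP4eHdzqEs5h4aYDXeId3eKiYdnUHp0NndYiHd/lNd0dk1Yf3aGp2c2eIV2d3Z493pFiniGF5aIachXeXd8aHh9Z8eWdnh6dliHZXhni/Snh2d4hnppeXeJpZd4bVc+eI1od4SYd04ZqGeIh3eGh4h4tXeHd3g3d3loeIlmd4d1hWVemIdnd4d4iKh6d6mHiHh3d2loqYd3P/V5R3d4d4W4laVoh2d3irl3dpaG13d3KLRqiHiPene5ZZiWmHd3d3eHc7iXl8d1ZnZmd3d5Z3VsWEh2eXd8hWe4eIaTmHiJbKmHdppg8Pdjd2mHiGd3ZniHeIXIdpuHd3lnd4hl8peWhIeIh2hmd3eIeHhaiWZ5Y1aYd3iYYOSHpoh4antZd2d6Z3iEd1h0q8mYh4hoa6SHS3hrSXeMdhh5ZwT3l5i4gmR1VWmXdWeHmYl6aGiGLveEpMsHh2dVb4J1hXmZp4iHtHZ4V1i3aMZob5m4d3eFuJx4r4qDV5l4h3tZcilveHeGOnRoeHeJeKZ3x4dpiHU4ZCjvf9SSYmmIdmqKakZz+YZ1p6d4h4poXVcAiJmGqrRLd6WnCvUjh2ZqeHNneFQ4/qdUwGWGhFdUd3eql9fHmop2eHbJl5d585WqrNmWd4dsiHeHh6hldjhnd3eIaGh4nmhngphmd4e7aHdrZGduZ8lHd5aWeKeIQ6V3dndUlpmhZ6Zmd4hneIqYd4eHeIeIjXdnhndumRSLvIaHd3eXd3h3SIeHeHeIZndWhnd6mIiIYkeYqYh3p3dbiHd4h4iHdIiYeXdriIeHt6WoWGeXczh4lmmHeHh4xXeXindWd3eIiJdXaHd4j4h3iKd5iHeIpYeIiHd3d2dpd1uZp4h0ZHlXdfWDWJhseGiId4h4d3eHRXOWZ3eIt4xnhzVvyGl1h3iJd4iIqIl3fraHd4dph2h4d3dEaHZ2d3d5eFx3lnhnwlmFR4h3V2qHh4h3h4h3h4eId0eIdpaHiHiLmHZ2Zod3eZh6aYbKaEd4b6h3dbh3Wnh3d4hupXd3d4d5aHZmqYhpGHVXdNd4eIh3pXeIp4h3eId3eHh3iIhfh71HeHV3pXV6iIeYeJd3d5d2eWOHeF1laYZ4eIp3ZoiXprh3eIh3h3d6h6mId2Z4ZnZ2Z2mnmoZq05Nohqh3Z4eTd4d3hnd3iHmalXW1iKgmiVh4hneId5udZ4iId3ibh4eIiXd3dohHdRiHd5iIeKd3mHa4h3iEZ3SKuyd4TsiJL4dneIp4eHVF14VZh4ipdIPSlXd3UYePIzl3h0t3d2mnY5d3d4h3iZU/GSd1iIhlJ5pneGaIhqqWV4d3mXh3bB53f2d3nZiVh5RWaWhXd4d2xx6oZw=="/>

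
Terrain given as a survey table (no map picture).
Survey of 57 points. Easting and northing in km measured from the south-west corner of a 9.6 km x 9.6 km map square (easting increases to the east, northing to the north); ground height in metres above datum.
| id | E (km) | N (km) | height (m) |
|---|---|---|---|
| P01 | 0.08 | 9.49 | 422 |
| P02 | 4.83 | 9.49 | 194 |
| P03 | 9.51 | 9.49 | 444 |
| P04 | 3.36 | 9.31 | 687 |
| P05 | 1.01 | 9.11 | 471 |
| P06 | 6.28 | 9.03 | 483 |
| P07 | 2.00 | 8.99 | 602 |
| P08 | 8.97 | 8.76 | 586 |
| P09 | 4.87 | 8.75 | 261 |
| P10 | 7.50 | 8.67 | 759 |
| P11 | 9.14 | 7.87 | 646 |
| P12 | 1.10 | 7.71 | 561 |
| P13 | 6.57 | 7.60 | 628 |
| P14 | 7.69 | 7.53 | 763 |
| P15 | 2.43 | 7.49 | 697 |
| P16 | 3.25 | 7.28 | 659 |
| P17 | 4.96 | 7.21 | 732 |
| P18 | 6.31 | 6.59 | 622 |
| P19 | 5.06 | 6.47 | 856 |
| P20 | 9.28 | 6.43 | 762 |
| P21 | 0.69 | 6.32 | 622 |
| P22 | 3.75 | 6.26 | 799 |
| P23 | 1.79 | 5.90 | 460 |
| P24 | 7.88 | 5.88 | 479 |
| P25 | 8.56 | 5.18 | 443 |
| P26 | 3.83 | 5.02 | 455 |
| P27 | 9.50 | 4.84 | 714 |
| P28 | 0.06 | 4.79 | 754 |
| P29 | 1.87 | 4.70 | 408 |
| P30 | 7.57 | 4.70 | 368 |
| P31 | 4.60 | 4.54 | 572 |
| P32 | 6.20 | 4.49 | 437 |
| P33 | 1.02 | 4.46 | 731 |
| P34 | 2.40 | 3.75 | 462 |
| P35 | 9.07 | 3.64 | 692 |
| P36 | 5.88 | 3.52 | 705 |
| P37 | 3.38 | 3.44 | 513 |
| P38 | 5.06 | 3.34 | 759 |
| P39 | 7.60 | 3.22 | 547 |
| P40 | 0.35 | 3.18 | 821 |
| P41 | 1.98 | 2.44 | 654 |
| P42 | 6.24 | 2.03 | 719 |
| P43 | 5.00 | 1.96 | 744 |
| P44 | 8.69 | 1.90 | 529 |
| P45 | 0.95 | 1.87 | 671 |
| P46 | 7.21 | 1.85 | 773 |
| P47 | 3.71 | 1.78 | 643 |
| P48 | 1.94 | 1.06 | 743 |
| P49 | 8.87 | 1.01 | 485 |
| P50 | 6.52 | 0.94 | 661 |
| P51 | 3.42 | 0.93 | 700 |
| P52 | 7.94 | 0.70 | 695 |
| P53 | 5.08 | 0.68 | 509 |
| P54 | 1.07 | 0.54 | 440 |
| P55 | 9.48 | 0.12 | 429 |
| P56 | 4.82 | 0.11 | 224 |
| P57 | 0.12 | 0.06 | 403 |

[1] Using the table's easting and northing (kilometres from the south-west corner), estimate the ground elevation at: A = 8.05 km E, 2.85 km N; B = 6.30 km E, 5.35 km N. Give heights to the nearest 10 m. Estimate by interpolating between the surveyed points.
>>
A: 540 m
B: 520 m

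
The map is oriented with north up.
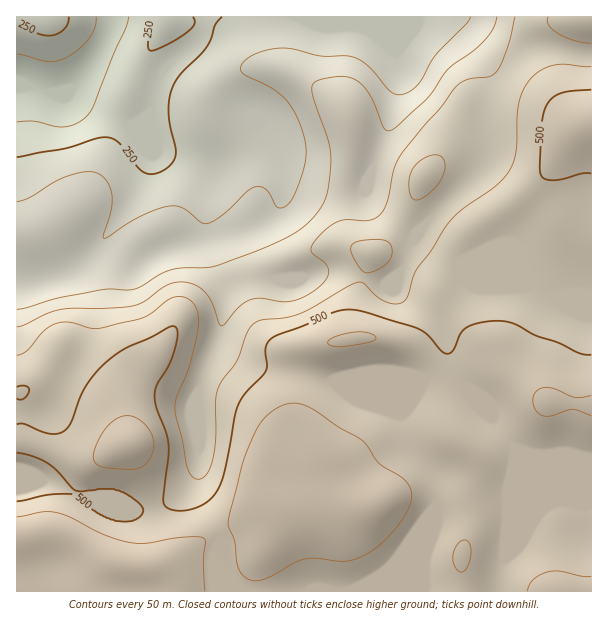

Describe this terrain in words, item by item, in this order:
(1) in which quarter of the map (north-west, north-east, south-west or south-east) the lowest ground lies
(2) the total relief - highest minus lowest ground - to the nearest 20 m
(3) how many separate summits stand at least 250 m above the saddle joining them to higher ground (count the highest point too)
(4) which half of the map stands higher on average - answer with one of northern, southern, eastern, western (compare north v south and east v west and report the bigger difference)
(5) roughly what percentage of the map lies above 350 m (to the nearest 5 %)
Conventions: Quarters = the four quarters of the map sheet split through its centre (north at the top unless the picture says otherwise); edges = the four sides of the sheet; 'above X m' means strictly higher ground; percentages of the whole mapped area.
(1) Look to the north-west quarter for the lowest ground.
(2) From the lowest to the highest ground is roughly 420 m.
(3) Counting only tops that stand 250 m proud, the map has 1 summit.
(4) Taken as a whole, the southern half is higher than the northern.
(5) Roughly 75 % of the ground is higher than 350 m.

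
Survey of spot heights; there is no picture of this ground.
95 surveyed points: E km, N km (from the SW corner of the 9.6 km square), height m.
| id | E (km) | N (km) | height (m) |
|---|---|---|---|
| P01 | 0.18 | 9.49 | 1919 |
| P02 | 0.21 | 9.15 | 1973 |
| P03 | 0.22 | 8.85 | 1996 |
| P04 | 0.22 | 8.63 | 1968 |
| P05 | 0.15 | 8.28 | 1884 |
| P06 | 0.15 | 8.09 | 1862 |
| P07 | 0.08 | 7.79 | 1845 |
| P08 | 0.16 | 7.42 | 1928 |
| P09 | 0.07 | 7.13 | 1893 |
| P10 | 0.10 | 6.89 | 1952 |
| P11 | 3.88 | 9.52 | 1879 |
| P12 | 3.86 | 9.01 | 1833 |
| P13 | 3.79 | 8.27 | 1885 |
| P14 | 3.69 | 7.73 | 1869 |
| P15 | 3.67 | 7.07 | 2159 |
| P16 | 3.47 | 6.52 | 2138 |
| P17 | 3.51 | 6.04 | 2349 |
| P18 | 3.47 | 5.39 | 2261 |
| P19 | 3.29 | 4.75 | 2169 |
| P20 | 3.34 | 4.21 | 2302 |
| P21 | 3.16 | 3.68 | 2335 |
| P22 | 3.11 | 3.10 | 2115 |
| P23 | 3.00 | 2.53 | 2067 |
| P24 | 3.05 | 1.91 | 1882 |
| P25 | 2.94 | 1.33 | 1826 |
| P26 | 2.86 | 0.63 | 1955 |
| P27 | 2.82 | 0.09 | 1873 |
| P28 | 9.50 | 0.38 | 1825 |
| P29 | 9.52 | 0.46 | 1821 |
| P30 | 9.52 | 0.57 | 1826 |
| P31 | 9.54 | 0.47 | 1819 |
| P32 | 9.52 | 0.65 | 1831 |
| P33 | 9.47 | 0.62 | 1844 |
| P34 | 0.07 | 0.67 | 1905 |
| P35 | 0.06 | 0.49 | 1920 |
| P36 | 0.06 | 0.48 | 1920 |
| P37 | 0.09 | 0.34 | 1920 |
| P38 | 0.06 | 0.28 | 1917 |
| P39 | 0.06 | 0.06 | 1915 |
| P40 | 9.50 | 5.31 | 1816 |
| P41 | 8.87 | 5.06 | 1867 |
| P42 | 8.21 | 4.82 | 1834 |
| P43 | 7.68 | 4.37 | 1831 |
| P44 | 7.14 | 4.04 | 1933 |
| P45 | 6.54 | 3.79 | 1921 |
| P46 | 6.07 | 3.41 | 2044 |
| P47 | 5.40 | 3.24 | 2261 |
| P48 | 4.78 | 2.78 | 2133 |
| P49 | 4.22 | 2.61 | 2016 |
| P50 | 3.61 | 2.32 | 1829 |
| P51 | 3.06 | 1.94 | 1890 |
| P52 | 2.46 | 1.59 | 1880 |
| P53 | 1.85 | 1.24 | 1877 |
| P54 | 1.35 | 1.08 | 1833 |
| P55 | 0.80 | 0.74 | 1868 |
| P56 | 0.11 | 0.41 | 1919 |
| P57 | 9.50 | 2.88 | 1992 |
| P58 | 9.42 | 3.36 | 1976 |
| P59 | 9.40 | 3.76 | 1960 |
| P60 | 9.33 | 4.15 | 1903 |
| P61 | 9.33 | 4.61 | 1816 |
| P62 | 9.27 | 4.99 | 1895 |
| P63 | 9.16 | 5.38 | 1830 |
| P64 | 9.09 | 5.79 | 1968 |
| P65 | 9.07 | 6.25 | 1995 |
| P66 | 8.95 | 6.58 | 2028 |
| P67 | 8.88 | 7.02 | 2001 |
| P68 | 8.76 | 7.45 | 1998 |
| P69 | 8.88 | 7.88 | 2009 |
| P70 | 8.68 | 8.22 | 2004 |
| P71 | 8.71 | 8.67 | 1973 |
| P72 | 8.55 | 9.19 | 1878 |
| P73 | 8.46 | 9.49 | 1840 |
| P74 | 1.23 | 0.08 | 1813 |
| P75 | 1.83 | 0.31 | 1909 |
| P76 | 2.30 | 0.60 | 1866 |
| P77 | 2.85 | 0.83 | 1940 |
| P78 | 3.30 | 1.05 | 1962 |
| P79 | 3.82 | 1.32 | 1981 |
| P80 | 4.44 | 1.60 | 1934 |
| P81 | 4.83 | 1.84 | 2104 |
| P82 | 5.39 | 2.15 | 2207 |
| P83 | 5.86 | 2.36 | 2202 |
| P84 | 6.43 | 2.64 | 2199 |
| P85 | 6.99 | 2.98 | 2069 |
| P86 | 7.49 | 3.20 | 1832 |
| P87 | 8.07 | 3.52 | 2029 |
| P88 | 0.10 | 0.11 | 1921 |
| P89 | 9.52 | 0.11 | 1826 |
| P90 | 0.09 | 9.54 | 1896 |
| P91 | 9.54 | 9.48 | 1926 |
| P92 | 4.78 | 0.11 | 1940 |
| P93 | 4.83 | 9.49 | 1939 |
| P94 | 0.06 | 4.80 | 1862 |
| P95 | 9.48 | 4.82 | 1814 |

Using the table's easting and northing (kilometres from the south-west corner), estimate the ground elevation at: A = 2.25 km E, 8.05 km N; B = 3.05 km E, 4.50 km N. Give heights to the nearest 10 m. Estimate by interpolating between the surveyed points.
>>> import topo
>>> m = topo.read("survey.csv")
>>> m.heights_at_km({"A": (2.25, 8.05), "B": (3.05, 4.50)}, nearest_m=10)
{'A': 1960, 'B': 2100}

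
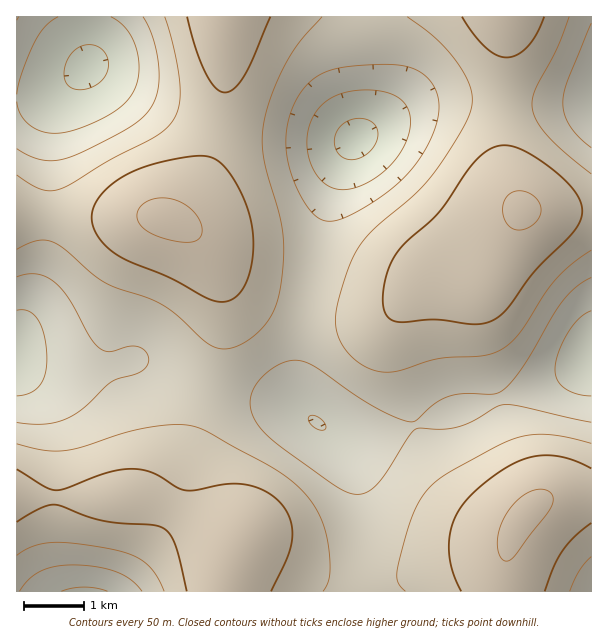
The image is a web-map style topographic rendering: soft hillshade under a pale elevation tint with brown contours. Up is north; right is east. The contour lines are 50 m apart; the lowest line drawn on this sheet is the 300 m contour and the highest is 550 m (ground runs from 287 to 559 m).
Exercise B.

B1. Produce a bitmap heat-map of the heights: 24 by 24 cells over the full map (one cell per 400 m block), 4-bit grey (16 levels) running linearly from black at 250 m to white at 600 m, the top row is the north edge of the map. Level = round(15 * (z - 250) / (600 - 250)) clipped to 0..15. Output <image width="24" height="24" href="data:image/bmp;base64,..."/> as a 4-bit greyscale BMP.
<image width="24" height="24" href="data:image/bmp;base64,Qk2WAQAAAAAAAHYAAAAoAAAAGAAAABgAAAABAAQAAAAAACABAAATCwAAEwsAABAAAAAAAAAAAAAAABEREQAiIiIAMzMzAERERABVVVUAZmZmAHd3dwCIiIgAmZmZAKqqqgC7u7sAzMzMAN3d3QDu7u4A////AGVVaKvMupiImrzcqId4iazNypiImrzcuamqqrvMy5iImrzdy7u7u7vMupd3irzd3Lu7u7u7qXZniavNzKmaqqqph2VWeImruoeImZmIZVVWZ3eJmFZneIiHZUVndmZ3ZkVmd3iHZVZ4d3dmVEVmZniIdniZmIh2Q0Vnd3iZh4mqqqqXVEVneImqmImru7uoZFZ4iau7mImru8y6hneJq7zLqIibu8zLmJiazN3LqHiau8zMuqmrzd3LmHZ5q8zdy5mbzdzLl1VXirzdy4eJq7u6hkM1eavMuWVniaqqhkIjV5q6l0RFZ5qqhkIjRompdkMzRoqql1Q0VomZdUMiNYq7mHZmZ4mphkMiNYvLqYd3eJq6hlQzRpvMuYiIiavLlw=="/>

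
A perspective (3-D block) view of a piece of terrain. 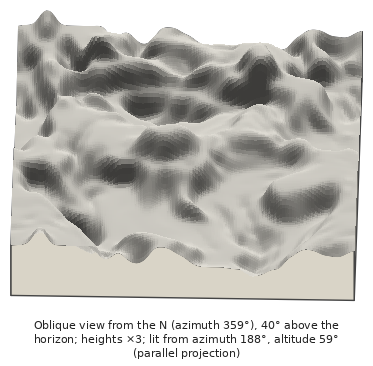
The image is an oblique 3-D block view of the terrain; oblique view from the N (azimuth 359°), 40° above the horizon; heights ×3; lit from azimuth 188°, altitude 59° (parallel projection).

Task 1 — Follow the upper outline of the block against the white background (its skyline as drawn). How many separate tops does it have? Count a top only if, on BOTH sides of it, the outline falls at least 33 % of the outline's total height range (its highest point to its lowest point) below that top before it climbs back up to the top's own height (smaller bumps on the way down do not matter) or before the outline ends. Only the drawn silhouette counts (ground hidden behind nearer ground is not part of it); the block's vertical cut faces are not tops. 0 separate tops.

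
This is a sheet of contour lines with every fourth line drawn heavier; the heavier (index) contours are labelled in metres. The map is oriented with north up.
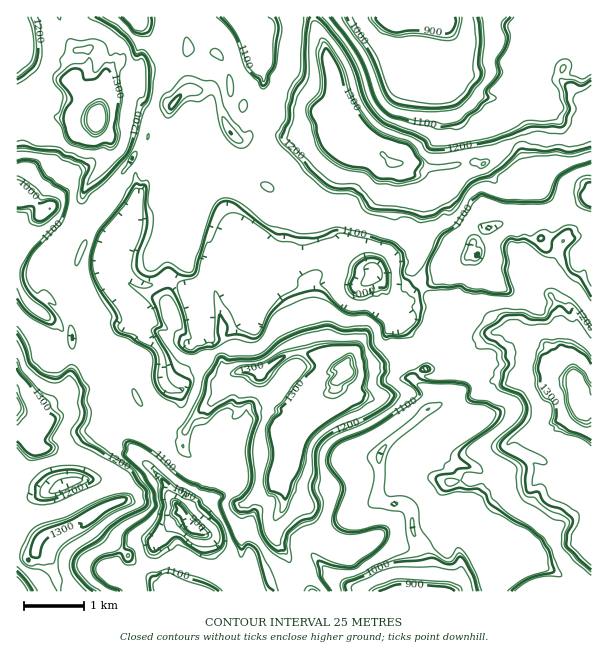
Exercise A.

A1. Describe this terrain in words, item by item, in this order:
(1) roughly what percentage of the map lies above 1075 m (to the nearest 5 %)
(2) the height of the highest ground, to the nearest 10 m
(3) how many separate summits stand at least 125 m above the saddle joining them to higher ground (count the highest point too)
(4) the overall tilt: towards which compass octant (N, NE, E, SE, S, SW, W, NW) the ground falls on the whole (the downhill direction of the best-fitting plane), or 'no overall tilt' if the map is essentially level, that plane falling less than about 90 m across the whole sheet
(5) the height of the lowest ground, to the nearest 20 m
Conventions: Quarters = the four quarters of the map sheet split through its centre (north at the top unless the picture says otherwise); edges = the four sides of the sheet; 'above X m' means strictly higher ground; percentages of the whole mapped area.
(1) Roughly 75 % of the ground is higher than 1075 m.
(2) About 1400 m is the highest elevation on the sheet.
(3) There are 5 summits with 125 m or more of prominence.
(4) No overall tilt - high and low ground are spread across the sheet.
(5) The lowest point is down at roughly 880 m.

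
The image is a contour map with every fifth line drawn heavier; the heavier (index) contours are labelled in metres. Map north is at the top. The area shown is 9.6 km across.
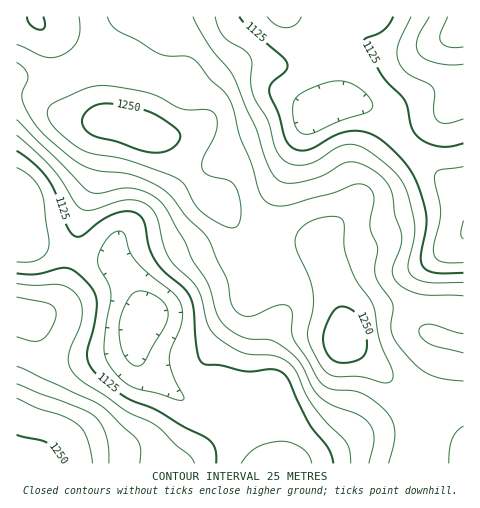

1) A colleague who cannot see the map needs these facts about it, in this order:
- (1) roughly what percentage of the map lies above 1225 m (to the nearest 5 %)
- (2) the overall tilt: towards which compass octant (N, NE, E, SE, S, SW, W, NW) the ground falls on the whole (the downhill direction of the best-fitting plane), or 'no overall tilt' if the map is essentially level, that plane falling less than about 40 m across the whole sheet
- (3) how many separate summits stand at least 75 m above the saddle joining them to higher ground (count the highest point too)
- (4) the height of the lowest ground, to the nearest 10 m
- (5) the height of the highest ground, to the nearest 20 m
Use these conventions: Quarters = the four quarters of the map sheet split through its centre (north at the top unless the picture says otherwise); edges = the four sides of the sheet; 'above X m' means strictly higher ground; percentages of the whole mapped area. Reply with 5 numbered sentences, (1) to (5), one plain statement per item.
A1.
(1) Ground above 1225 m makes up about 15 % of the sheet.
(2) No overall tilt - high and low ground are spread across the sheet.
(3) There are 3 summits with 75 m or more of prominence.
(4) The lowest ground is at about 1060 m.
(5) About 1280 m is the highest elevation on the sheet.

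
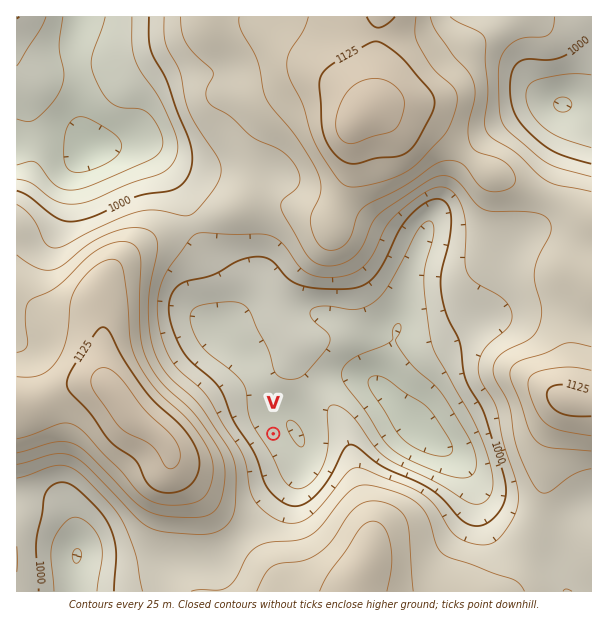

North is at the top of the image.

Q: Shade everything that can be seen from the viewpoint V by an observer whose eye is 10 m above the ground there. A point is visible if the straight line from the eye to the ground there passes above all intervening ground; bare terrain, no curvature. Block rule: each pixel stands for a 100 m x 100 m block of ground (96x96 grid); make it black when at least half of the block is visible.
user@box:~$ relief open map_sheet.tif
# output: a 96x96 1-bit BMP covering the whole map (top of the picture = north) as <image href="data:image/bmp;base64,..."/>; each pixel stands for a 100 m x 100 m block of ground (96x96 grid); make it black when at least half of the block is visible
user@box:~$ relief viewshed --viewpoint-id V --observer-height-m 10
<image width="96" height="96" href="data:image/bmp;base64,Qk2+BAAAAAAAAD4AAAAoAAAAYAAAAGAAAAABAAEAAAAAAIAEAAATCwAAEwsAAAIAAAAAAAAA////AAAAAAAAAAAAAAAAAAAAAAAAAAAAAAAAAAAAAAAAAAAAAAAAAAAAAAAAAAAAAAA8AAAAAAAAAAAAAAB+AAAAAAAAAAAAAH//AAAAAAAAAAAAAP//gAAAAAAAAAAAAH//gAAAAAAAAAAAAH//wAAAAAAAAAAAAH//wAAAAAAAAAAAAH//wAAAAAAAAAAAAH//4AAAAAAAAAAAAH//4AAAAAAAAAAAAP//4AAAAAAAAAAAAf//4AAAAAAAAAAAAf//8AAAAAAAAAAAAf//4AAAAAAAAAAAA///wAAAAAAAAAAAB///wAAAAAAAAAAAH///gAAAAAAAAAAAf///gAAAAAAAAAAA////AAAAAAAAAAAB////AAAAAgAAAAAD////AAAABgAAAAAH////AAAADwAAAAAP///+AAAAH4AAAAAP///+AAAAP8AAAAAf///+AAAAP+AAAAAf///8AAAAf+AAAAAf///8AAAAf+AAAAAP///4AAAA/+AAAAAH///wAAAA/8AAAAAB///gAAAD/8AAAA4Af//AAAAH/4AAAB4AAf+AAAAP/4AAAB4AAH+AAAAf/gAAADwAAD+AAAAf/AAAADwAAD/AAAA/+AAAADwAAD/AAAA/4AAAAHwAAD/gAAB/wAAAAH4AAH4AAAD/wAAAAH4AAPgAAAH/gAAAAH4AAfgAAAP/wAAAAH4AAfAAAAf//8AAAH8AA+AAAAf//8AAAH8AA+AAAAf//8AAAH8AB8AAAA///8AAAH8AH8AA4A///8AAAH+A/8AB+A///8AAAH/H/8AD+A///+AAAH///+Af+B///+cAAD///+P/+B///+AAAD//////8B///8AAAD//////8B/+P8AAAD//////4A/8H4AAAB//////4A/8D4AAAA//////wA/8B4AAAAP/////gAf8A4AAAAH////8AAf8AYAAAAA////wAAf+AcAAAAAD///AAAP+APgAAAAA//8AAAP/gP8AAAAAP/wAAAP/8P4AAAAAB/AAAAH///wAAAAAAAAAAAH///AAAAAAAAAAA8P//AAAAAAAAAAAB///8AAAAAAAAAAAD///wAAAAAAAAAAAD///AAAAAAAAAAAAD//+AAAAAAAAAAAAD//4AAAAAAAAAAAAD//wAAAAAAAAAAADD//gAAAAAAAAAAAP38eAAAAAAAAAAAAf/4MAAAAAAAAAAAA//wAAAAAAAAAAAAA//gAAAAAAAAAAAABwPAAAAAAAAAAAAABAAAAAAAAAAAAAAAAAAAAAAAAAAAAAAAAAAAAAAAAAAAAAAAAAAAAAAAAAAAAAAABAAAAAAAAAAAAAAAHAAAAAAAAAAAAAAAOAAAAAAAAAAAAAAAIAAAAAAAAAAAAAAAAAAAAAAAAAAAAAAAAAAAAAAAAAAAAAAAAAAAAAAAAAAAAAAAAAAAAAAAAAAAAAAAAAAAAAAAAAAAAAAAAAAAAAAAAAAAAAAAAAAAAAAAAAAAAAAAAAAAAAAAAAAAAAAAAAAAAAAAAAAAAAAAAAAAAAAAA="/>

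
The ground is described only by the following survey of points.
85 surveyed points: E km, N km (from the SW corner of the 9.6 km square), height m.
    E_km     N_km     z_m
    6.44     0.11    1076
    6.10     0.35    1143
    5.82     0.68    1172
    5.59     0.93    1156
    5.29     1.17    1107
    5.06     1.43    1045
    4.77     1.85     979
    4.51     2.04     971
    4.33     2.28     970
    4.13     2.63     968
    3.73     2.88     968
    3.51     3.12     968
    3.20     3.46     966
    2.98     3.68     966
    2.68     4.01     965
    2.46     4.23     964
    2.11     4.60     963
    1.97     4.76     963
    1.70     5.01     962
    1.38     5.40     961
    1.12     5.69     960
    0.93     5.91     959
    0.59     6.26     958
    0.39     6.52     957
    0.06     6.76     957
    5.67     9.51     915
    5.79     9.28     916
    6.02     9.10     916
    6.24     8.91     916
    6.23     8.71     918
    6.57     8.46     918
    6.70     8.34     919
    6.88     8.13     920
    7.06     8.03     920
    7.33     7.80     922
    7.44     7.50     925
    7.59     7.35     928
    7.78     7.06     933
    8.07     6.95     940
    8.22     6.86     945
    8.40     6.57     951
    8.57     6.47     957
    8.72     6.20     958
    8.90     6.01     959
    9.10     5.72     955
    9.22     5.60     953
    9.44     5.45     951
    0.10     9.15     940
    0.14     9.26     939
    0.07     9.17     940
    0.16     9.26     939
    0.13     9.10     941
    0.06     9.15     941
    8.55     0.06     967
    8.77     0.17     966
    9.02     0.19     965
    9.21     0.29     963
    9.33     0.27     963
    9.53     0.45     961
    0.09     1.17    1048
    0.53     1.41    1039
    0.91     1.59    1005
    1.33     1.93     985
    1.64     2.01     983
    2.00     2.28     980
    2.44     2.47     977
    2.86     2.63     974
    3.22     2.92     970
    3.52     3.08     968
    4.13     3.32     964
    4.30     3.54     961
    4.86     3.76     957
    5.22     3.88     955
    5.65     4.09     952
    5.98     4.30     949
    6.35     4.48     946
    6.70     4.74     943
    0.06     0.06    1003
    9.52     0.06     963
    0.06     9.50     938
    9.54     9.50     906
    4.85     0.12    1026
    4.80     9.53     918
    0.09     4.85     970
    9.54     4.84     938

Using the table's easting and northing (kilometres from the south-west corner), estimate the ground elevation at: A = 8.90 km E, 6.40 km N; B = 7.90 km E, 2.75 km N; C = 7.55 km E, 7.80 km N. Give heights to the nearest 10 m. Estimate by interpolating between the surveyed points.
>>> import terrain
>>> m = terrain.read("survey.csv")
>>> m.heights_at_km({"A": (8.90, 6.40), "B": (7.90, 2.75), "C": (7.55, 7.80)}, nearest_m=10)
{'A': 970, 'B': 950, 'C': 920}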